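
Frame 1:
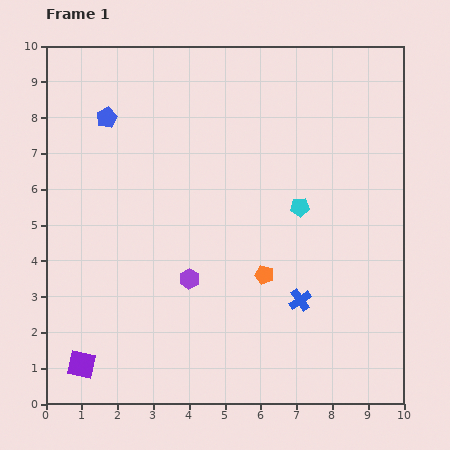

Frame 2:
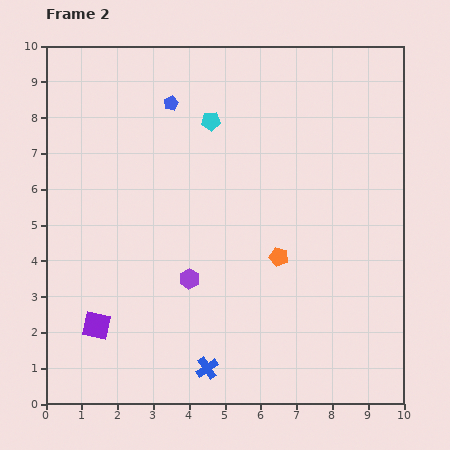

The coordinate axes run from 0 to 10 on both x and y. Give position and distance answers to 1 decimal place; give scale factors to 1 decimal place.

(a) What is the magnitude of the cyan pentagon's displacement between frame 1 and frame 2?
3.5

The cyan pentagon moved from (7.1, 5.5) to (4.6, 7.9), a distance of √(2.5² + 2.4²) ≈ 3.5.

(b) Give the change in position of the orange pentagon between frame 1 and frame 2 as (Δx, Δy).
(0.4, 0.5)

The orange pentagon was at (6.1, 3.6) in frame 1 and (6.5, 4.1) in frame 2.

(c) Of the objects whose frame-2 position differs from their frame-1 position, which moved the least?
the orange pentagon

(moved 0.6)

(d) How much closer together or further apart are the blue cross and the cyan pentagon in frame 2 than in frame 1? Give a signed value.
+4.3

Distance in frame 1: 2.6. Distance in frame 2: 6.9.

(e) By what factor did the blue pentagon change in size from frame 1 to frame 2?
0.7×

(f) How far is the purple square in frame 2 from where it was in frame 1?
1.2

The purple square moved from (1.0, 1.1) to (1.4, 2.2), a distance of √(0.4² + 1.1²) ≈ 1.2.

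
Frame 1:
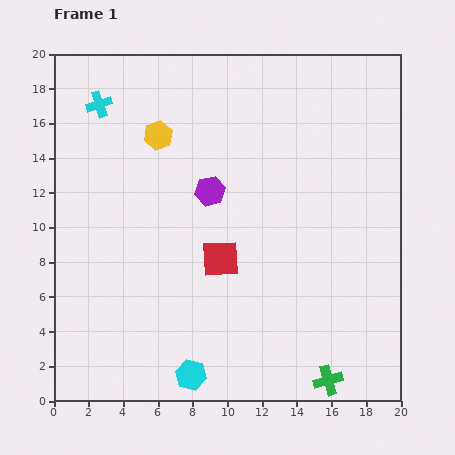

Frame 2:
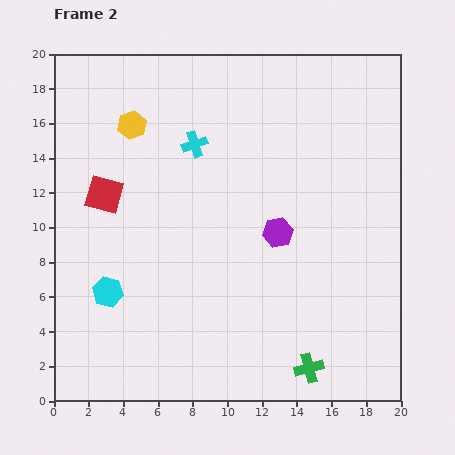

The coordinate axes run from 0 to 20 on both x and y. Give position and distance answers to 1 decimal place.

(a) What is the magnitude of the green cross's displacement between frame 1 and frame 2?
1.3

The green cross moved from (15.8, 1.2) to (14.7, 1.9), a distance of √(1.1² + 0.7²) ≈ 1.3.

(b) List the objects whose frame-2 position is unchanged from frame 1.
none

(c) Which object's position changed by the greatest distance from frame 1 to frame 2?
the red square

(moved 7.7; next 6.8)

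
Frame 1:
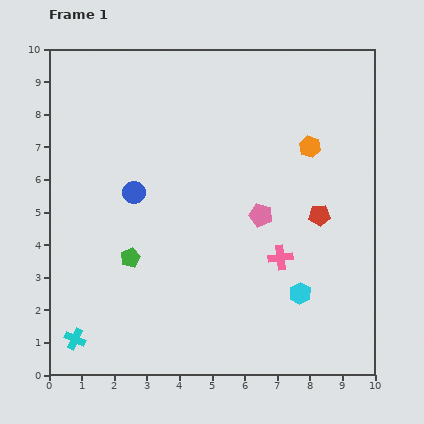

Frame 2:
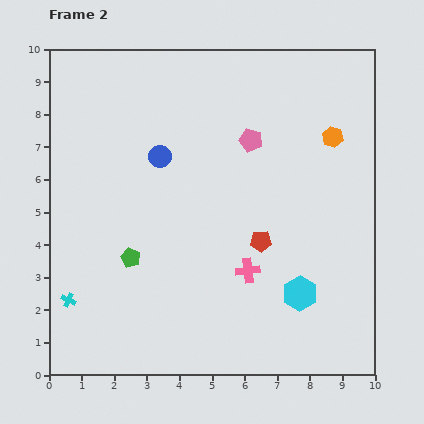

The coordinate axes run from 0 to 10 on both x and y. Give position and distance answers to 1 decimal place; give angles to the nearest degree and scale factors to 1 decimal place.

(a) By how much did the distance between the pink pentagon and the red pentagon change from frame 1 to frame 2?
+1.3

Distance in frame 1: 1.8. Distance in frame 2: 3.1.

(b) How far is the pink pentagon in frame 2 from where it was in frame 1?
2.3

The pink pentagon moved from (6.5, 4.9) to (6.2, 7.2), a distance of √(0.3² + 2.3²) ≈ 2.3.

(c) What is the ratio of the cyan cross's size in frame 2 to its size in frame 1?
0.7×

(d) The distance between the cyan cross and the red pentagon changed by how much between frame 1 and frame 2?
-2.2

Distance in frame 1: 8.4. Distance in frame 2: 6.2.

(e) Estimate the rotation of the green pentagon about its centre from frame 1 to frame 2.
27° counter-clockwise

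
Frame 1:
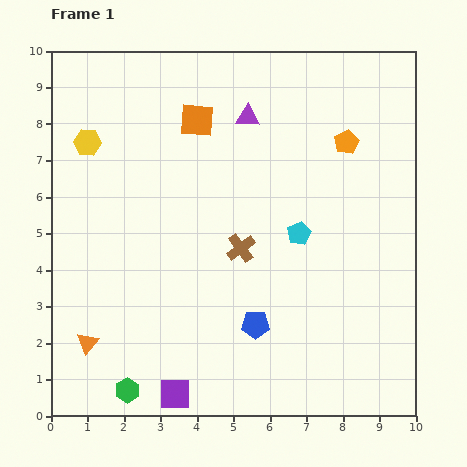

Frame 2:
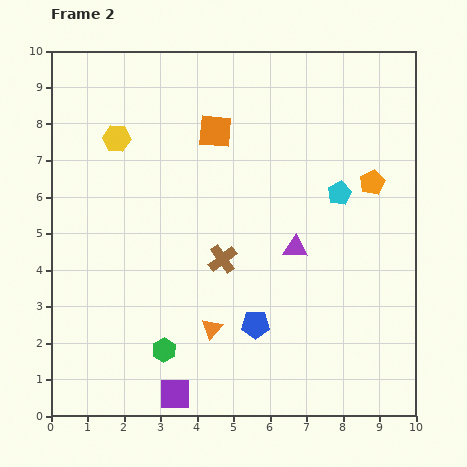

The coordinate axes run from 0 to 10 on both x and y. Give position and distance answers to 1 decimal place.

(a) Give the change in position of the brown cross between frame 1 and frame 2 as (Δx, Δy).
(-0.5, -0.3)

The brown cross was at (5.2, 4.6) in frame 1 and (4.7, 4.3) in frame 2.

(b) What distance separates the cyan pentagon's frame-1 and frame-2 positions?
1.6

The cyan pentagon moved from (6.8, 5.0) to (7.9, 6.1), a distance of √(1.1² + 1.1²) ≈ 1.6.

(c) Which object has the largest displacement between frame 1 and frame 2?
the purple triangle

(moved 3.8; next 3.4)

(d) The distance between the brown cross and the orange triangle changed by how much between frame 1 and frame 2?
-3.0

Distance in frame 1: 4.9. Distance in frame 2: 1.9.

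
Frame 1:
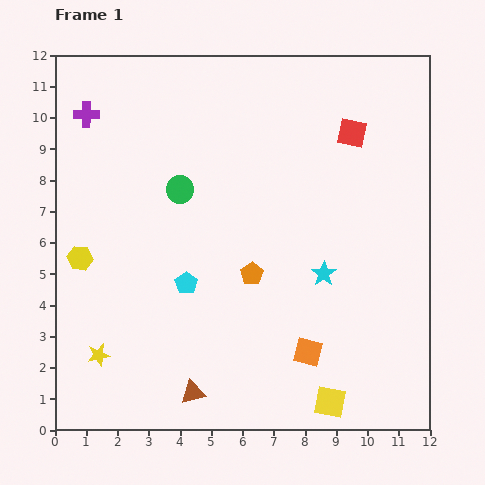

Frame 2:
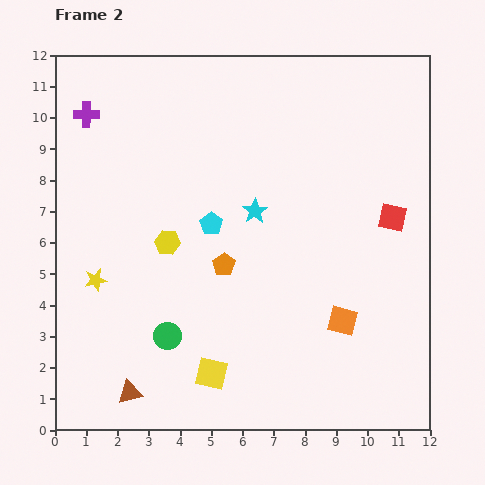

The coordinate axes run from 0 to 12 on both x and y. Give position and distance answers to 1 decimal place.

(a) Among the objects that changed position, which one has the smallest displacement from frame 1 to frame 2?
the orange pentagon

(moved 0.9)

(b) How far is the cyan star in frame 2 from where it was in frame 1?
3.0

The cyan star moved from (8.6, 5.0) to (6.4, 7.0), a distance of √(2.2² + 2.0²) ≈ 3.0.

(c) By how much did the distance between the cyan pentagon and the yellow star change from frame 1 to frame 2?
+0.5

Distance in frame 1: 3.6. Distance in frame 2: 4.1.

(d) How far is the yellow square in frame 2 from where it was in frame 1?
3.9

The yellow square moved from (8.8, 0.9) to (5.0, 1.8), a distance of √(3.8² + 0.9²) ≈ 3.9.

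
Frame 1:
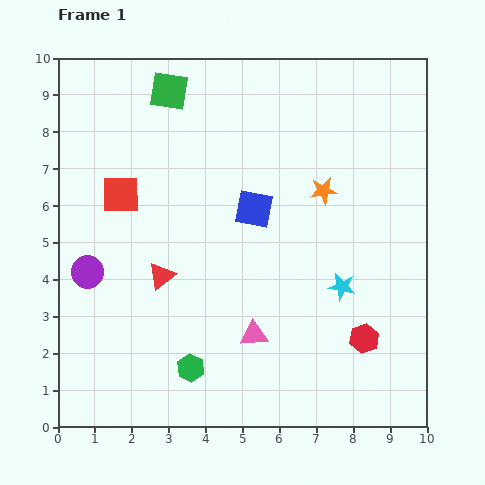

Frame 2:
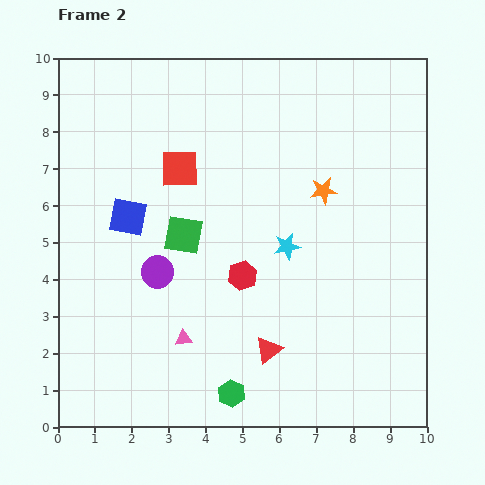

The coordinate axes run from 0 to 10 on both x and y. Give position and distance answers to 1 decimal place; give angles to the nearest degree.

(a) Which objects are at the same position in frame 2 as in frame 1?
the orange star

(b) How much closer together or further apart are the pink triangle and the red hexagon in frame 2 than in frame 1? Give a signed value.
-0.7

Distance in frame 1: 3.0. Distance in frame 2: 2.3.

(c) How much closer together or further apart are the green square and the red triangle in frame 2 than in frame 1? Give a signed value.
-1.1

Distance in frame 1: 5.0. Distance in frame 2: 3.9.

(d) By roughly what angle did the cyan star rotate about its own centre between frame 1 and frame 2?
21° counter-clockwise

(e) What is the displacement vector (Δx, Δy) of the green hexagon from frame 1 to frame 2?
(1.1, -0.7)

The green hexagon was at (3.6, 1.6) in frame 1 and (4.7, 0.9) in frame 2.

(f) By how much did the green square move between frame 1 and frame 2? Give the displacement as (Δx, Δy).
(0.4, -3.9)

The green square was at (3.0, 9.1) in frame 1 and (3.4, 5.2) in frame 2.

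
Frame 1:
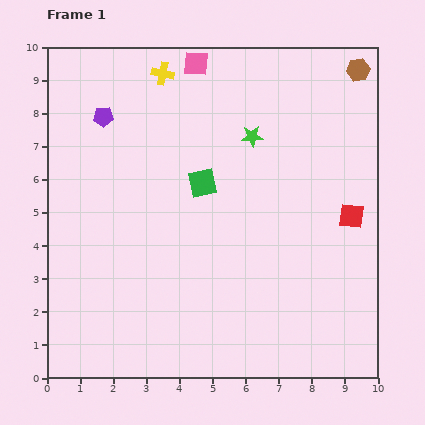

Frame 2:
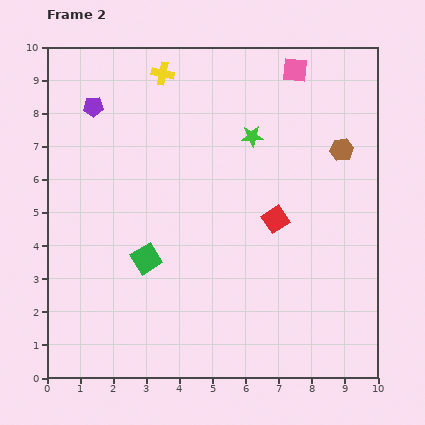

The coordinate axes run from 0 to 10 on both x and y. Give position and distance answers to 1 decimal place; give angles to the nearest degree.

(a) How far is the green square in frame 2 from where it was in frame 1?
2.9

The green square moved from (4.7, 5.9) to (3.0, 3.6), a distance of √(1.7² + 2.3²) ≈ 2.9.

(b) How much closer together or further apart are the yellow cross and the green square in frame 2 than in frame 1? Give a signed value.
+2.1

Distance in frame 1: 3.5. Distance in frame 2: 5.6.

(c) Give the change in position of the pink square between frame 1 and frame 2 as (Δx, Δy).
(3.0, -0.2)

The pink square was at (4.5, 9.5) in frame 1 and (7.5, 9.3) in frame 2.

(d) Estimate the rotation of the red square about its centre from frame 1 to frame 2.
40° counter-clockwise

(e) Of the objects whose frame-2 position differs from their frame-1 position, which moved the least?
the purple pentagon

(moved 0.4)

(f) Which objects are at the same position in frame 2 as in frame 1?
the yellow cross, the green star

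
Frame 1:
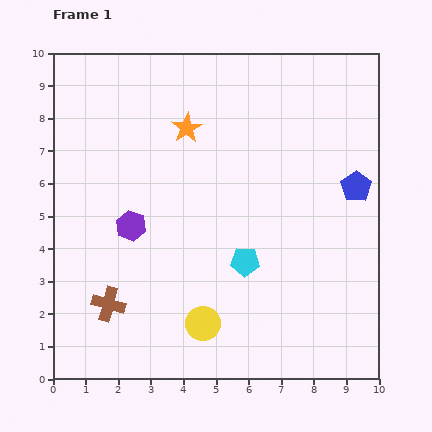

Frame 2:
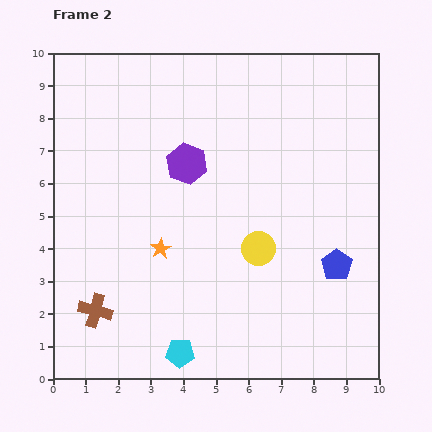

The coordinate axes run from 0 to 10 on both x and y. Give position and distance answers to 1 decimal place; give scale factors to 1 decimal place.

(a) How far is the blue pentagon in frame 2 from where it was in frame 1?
2.5

The blue pentagon moved from (9.3, 5.9) to (8.7, 3.5), a distance of √(0.6² + 2.4²) ≈ 2.5.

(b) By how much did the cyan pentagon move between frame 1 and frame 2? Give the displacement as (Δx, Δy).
(-2.0, -2.8)

The cyan pentagon was at (5.9, 3.6) in frame 1 and (3.9, 0.8) in frame 2.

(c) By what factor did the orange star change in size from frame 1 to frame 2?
0.7×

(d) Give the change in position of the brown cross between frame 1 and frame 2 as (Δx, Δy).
(-0.4, -0.2)

The brown cross was at (1.7, 2.3) in frame 1 and (1.3, 2.1) in frame 2.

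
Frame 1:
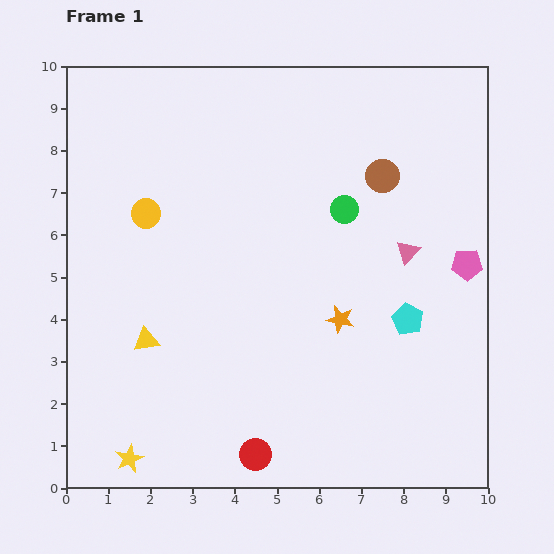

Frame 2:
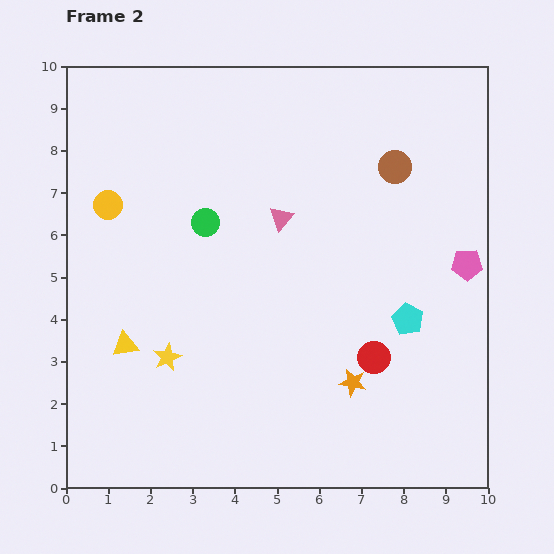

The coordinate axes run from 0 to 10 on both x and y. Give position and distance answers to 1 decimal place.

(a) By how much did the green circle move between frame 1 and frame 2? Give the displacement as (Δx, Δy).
(-3.3, -0.3)

The green circle was at (6.6, 6.6) in frame 1 and (3.3, 6.3) in frame 2.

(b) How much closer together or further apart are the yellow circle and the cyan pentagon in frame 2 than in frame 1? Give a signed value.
+0.9

Distance in frame 1: 6.7. Distance in frame 2: 7.6.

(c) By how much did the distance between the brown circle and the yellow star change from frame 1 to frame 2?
-2.0

Distance in frame 1: 9.0. Distance in frame 2: 7.0.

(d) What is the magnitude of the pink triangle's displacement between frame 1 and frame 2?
3.1

The pink triangle moved from (8.1, 5.6) to (5.1, 6.4), a distance of √(3.0² + 0.8²) ≈ 3.1.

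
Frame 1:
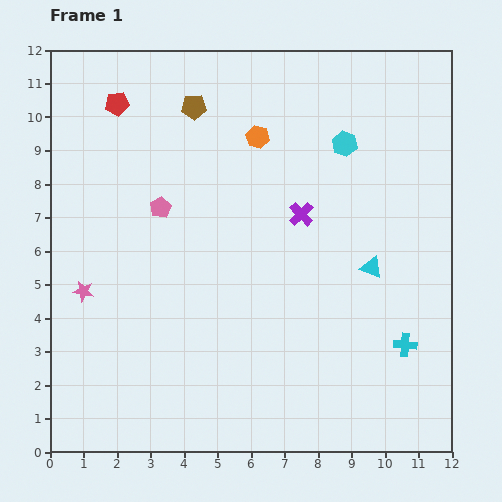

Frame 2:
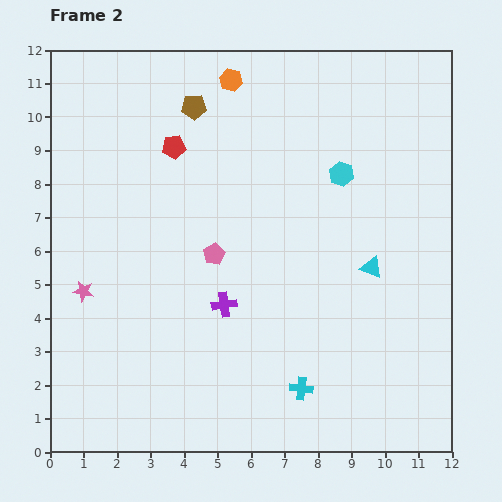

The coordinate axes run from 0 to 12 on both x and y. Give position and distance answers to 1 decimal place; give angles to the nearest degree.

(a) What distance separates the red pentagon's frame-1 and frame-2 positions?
2.1

The red pentagon moved from (2.0, 10.4) to (3.7, 9.1), a distance of √(1.7² + 1.3²) ≈ 2.1.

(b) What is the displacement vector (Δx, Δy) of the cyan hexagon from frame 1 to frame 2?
(-0.1, -0.9)

The cyan hexagon was at (8.8, 9.2) in frame 1 and (8.7, 8.3) in frame 2.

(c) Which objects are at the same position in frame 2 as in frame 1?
the cyan triangle, the pink star, the brown pentagon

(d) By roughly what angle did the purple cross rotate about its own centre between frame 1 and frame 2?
36° clockwise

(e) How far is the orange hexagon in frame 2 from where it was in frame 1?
1.9

The orange hexagon moved from (6.2, 9.4) to (5.4, 11.1), a distance of √(0.8² + 1.7²) ≈ 1.9.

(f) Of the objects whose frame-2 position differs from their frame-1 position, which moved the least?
the cyan hexagon

(moved 0.9)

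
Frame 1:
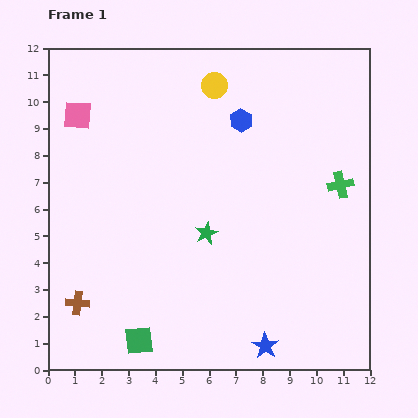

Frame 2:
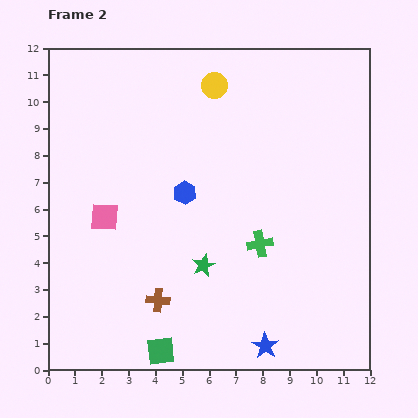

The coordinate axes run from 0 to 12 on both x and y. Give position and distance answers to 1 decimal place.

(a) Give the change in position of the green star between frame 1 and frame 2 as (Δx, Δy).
(-0.1, -1.2)

The green star was at (5.9, 5.1) in frame 1 and (5.8, 3.9) in frame 2.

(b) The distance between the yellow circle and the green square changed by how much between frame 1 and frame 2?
+0.2

Distance in frame 1: 9.9. Distance in frame 2: 10.1.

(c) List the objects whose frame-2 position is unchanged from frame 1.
the yellow circle, the blue star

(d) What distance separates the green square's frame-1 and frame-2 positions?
0.9

The green square moved from (3.4, 1.1) to (4.2, 0.7), a distance of √(0.8² + 0.4²) ≈ 0.9.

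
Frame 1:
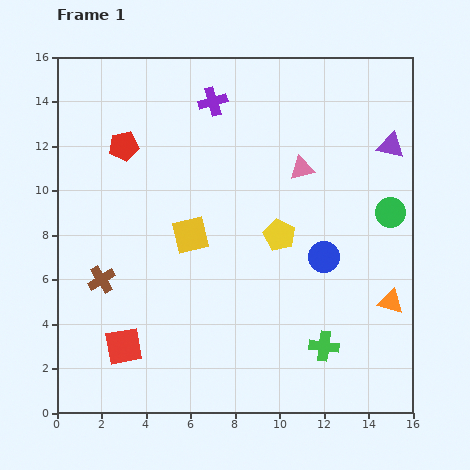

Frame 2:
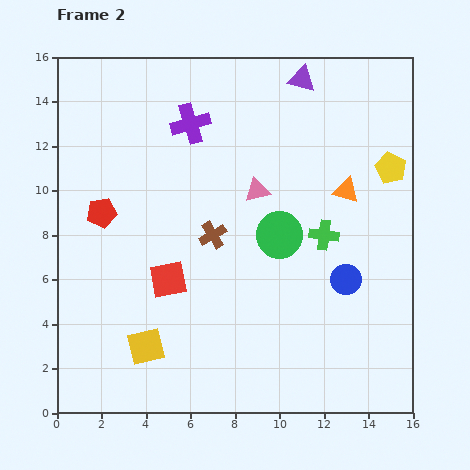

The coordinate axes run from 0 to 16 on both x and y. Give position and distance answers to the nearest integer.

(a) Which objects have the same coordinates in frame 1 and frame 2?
none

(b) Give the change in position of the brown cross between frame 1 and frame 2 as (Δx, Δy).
(5, 2)

The brown cross was at (2, 6) in frame 1 and (7, 8) in frame 2.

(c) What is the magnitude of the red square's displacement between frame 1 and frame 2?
4

The red square moved from (3, 3) to (5, 6), a distance of √(2² + 3²) ≈ 4.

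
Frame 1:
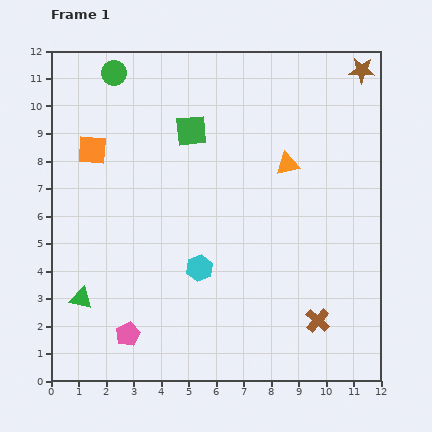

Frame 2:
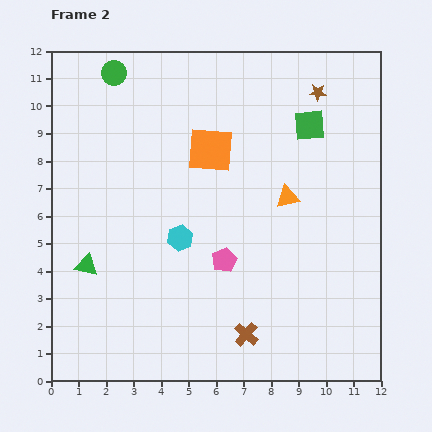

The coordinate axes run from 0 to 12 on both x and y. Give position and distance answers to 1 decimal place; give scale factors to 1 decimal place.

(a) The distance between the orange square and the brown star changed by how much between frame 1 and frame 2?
-5.8

Distance in frame 1: 10.2. Distance in frame 2: 4.4.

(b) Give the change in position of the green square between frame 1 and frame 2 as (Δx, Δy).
(4.3, 0.2)

The green square was at (5.1, 9.1) in frame 1 and (9.4, 9.3) in frame 2.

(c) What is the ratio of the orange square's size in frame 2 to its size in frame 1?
1.6×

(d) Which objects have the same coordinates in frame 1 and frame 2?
the green circle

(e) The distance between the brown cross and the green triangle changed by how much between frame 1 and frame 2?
-2.3

Distance in frame 1: 8.6. Distance in frame 2: 6.3.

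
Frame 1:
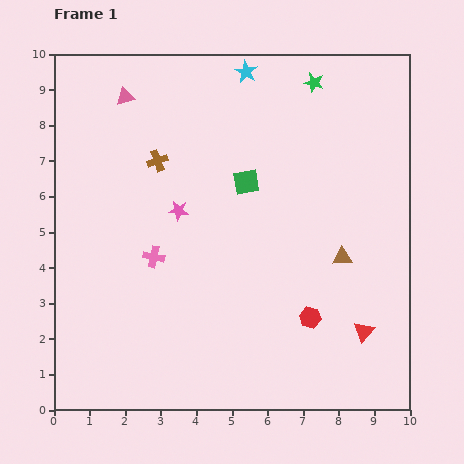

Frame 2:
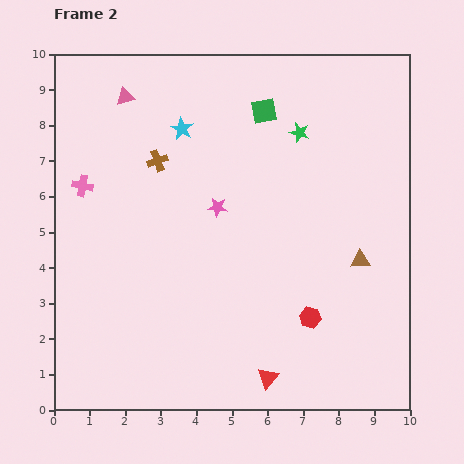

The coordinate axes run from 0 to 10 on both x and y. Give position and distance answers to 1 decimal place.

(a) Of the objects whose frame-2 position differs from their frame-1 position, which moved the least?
the brown triangle

(moved 0.5)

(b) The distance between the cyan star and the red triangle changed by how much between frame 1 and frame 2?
-0.6

Distance in frame 1: 8.0. Distance in frame 2: 7.4.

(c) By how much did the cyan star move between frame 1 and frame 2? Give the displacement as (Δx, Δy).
(-1.8, -1.6)

The cyan star was at (5.4, 9.5) in frame 1 and (3.6, 7.9) in frame 2.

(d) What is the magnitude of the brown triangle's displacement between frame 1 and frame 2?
0.5

The brown triangle moved from (8.1, 4.3) to (8.6, 4.2), a distance of √(0.5² + 0.1²) ≈ 0.5.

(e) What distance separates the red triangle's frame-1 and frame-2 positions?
3.0

The red triangle moved from (8.7, 2.2) to (6.0, 0.9), a distance of √(2.7² + 1.3²) ≈ 3.0.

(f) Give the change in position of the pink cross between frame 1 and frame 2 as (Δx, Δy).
(-2.0, 2.0)

The pink cross was at (2.8, 4.3) in frame 1 and (0.8, 6.3) in frame 2.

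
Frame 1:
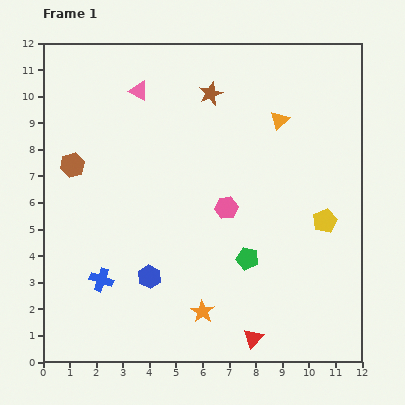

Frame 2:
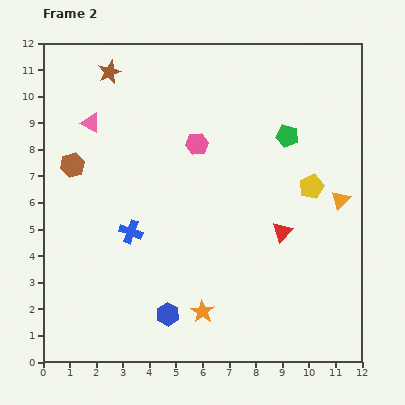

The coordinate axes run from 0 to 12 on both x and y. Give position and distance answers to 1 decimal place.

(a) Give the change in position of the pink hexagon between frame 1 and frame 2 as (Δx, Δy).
(-1.1, 2.4)

The pink hexagon was at (6.9, 5.8) in frame 1 and (5.8, 8.2) in frame 2.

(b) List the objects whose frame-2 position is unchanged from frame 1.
the brown hexagon, the orange star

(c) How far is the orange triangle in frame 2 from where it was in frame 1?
3.8

The orange triangle moved from (8.9, 9.1) to (11.2, 6.1), a distance of √(2.3² + 3.0²) ≈ 3.8.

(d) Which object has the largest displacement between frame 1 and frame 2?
the green pentagon

(moved 4.8; next 4.1)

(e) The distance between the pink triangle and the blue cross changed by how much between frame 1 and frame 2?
-2.8

Distance in frame 1: 7.2. Distance in frame 2: 4.4.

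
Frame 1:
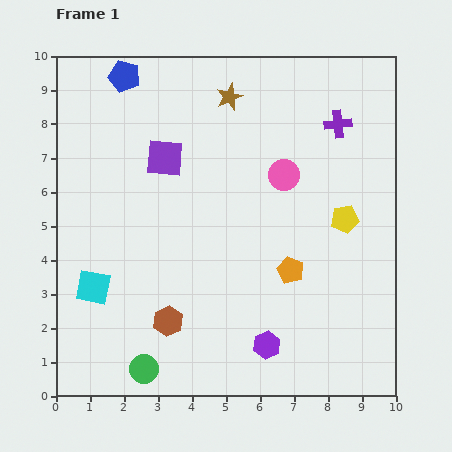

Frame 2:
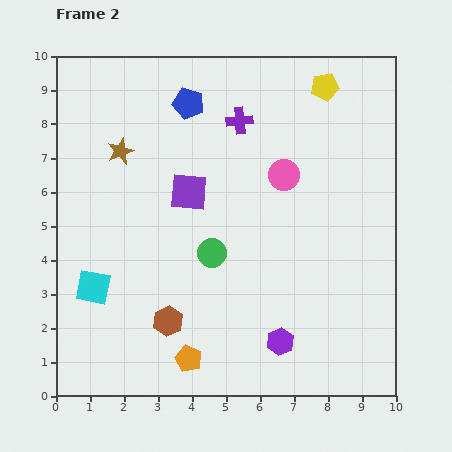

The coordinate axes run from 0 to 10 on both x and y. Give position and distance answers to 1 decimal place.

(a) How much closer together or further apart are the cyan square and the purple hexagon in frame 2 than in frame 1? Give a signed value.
+0.3

Distance in frame 1: 5.4. Distance in frame 2: 5.7.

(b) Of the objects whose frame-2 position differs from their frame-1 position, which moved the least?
the purple hexagon

(moved 0.4)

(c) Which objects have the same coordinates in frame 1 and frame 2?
the brown hexagon, the cyan square, the pink circle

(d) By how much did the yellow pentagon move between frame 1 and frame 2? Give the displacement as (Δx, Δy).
(-0.6, 3.9)

The yellow pentagon was at (8.5, 5.2) in frame 1 and (7.9, 9.1) in frame 2.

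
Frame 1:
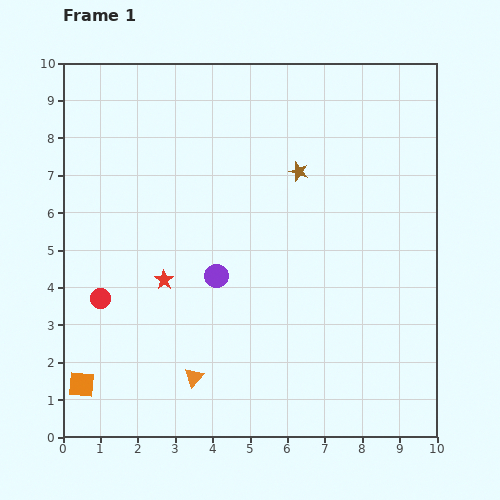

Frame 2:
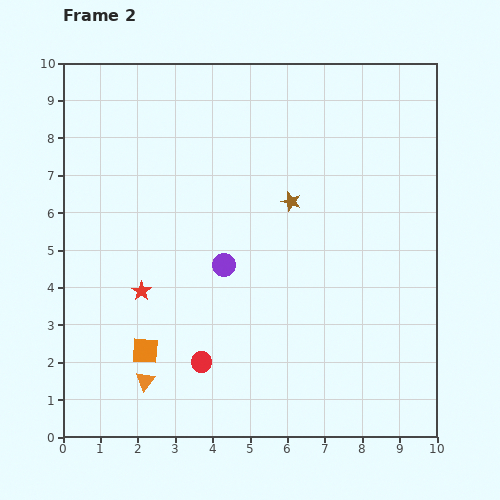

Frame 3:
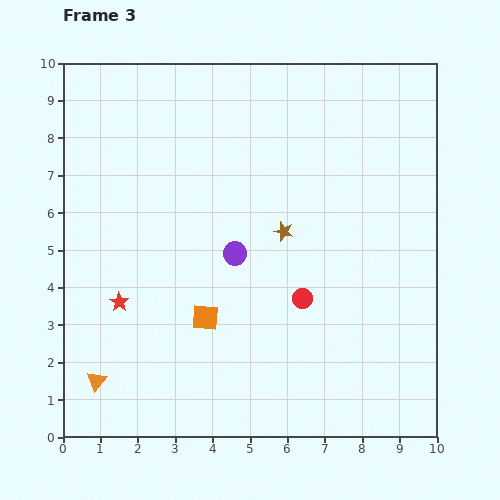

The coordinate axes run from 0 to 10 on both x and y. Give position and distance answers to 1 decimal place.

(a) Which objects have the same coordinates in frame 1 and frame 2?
none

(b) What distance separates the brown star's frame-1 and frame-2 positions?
0.8

The brown star moved from (6.3, 7.1) to (6.1, 6.3), a distance of √(0.2² + 0.8²) ≈ 0.8.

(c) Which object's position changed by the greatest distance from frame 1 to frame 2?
the red circle

(moved 3.2; next 1.9)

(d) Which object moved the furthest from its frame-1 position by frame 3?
the red circle

(moved 5.4; next 3.8)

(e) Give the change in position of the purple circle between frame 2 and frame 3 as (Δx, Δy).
(0.3, 0.3)

The purple circle was at (4.3, 4.6) in frame 2 and (4.6, 4.9) in frame 3.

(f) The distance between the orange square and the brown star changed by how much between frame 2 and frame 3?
-2.5

Distance in frame 2: 5.6. Distance in frame 3: 3.1.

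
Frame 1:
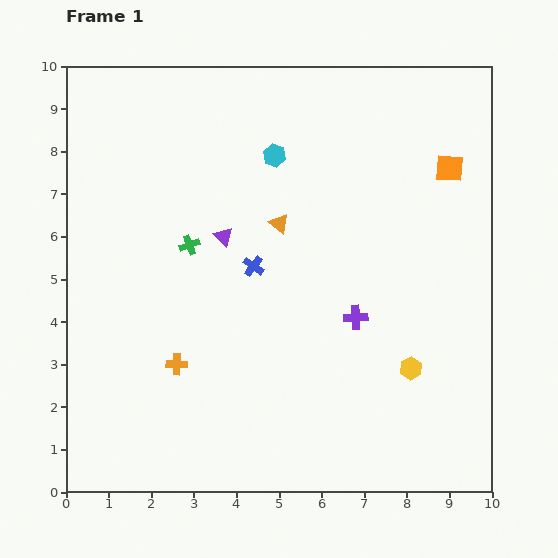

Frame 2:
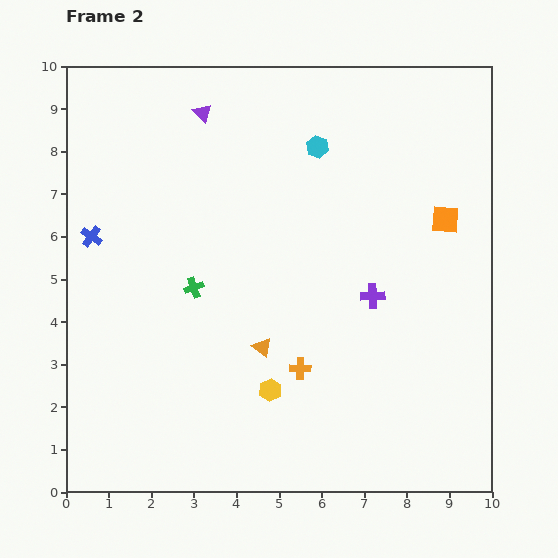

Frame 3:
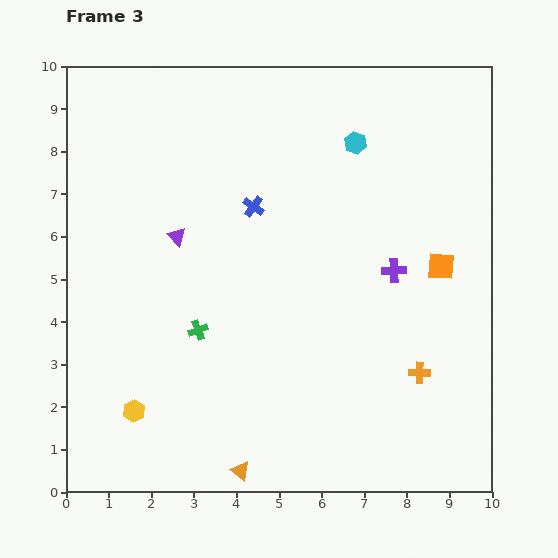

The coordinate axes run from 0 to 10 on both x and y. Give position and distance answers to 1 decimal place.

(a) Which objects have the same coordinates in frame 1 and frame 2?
none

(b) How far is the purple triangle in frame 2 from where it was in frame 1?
2.9

The purple triangle moved from (3.7, 6.0) to (3.2, 8.9), a distance of √(0.5² + 2.9²) ≈ 2.9.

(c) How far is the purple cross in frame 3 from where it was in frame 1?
1.4

The purple cross moved from (6.8, 4.1) to (7.7, 5.2), a distance of √(0.9² + 1.1²) ≈ 1.4.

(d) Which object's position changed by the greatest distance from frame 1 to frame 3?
the yellow hexagon

(moved 6.6; next 5.9)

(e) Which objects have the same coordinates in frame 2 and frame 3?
none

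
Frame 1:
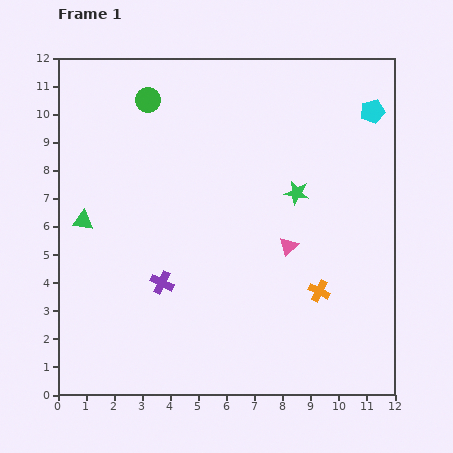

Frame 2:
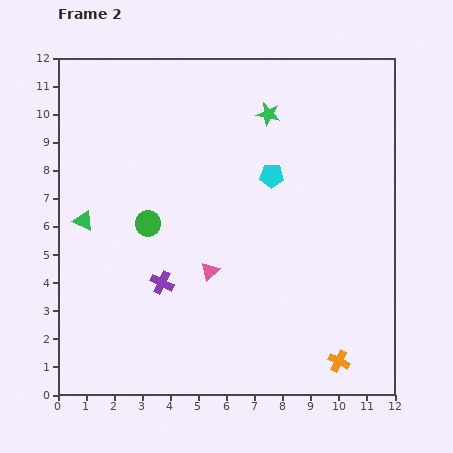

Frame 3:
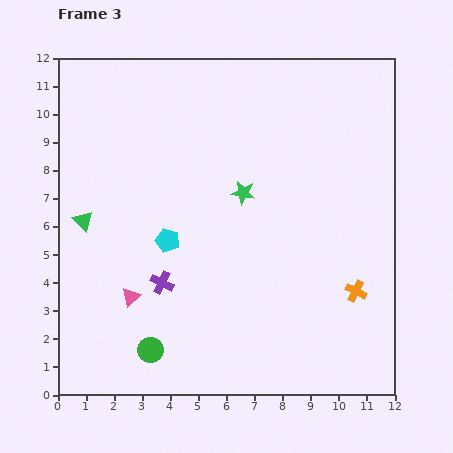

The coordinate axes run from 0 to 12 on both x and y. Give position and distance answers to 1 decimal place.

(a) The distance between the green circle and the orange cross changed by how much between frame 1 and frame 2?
-0.7

Distance in frame 1: 9.1. Distance in frame 2: 8.4.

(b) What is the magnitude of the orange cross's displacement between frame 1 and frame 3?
1.3

The orange cross moved from (9.3, 3.7) to (10.6, 3.7), a distance of √(1.3² + 0.0²) ≈ 1.3.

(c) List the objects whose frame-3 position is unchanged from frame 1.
the green triangle, the purple cross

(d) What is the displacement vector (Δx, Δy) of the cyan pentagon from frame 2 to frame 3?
(-3.7, -2.3)

The cyan pentagon was at (7.6, 7.8) in frame 2 and (3.9, 5.5) in frame 3.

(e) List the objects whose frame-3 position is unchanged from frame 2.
the green triangle, the purple cross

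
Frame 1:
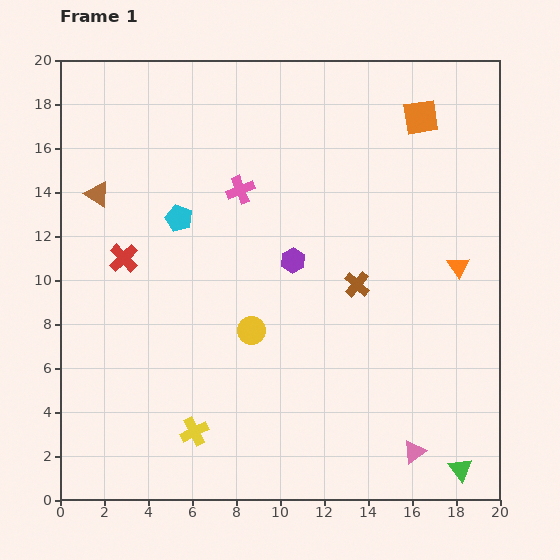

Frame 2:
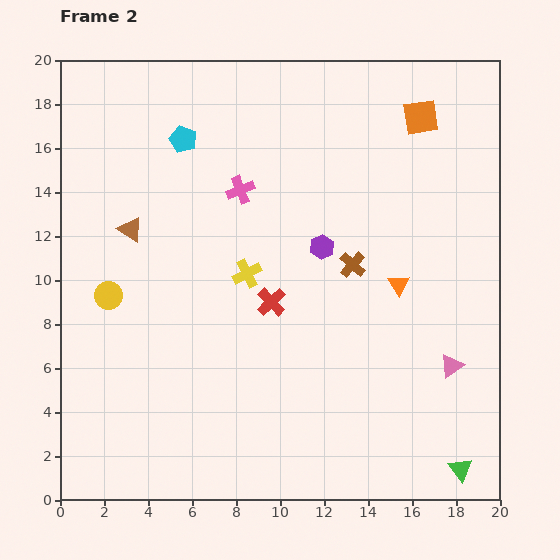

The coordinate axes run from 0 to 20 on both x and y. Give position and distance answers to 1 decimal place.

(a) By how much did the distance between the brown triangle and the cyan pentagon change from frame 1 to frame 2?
+0.9

Distance in frame 1: 3.9. Distance in frame 2: 4.8.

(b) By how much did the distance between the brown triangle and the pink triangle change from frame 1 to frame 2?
-2.7

Distance in frame 1: 18.6. Distance in frame 2: 15.9.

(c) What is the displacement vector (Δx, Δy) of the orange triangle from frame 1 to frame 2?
(-2.7, -0.8)

The orange triangle was at (18.1, 10.6) in frame 1 and (15.4, 9.8) in frame 2.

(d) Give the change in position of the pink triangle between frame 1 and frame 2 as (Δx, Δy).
(1.7, 3.9)

The pink triangle was at (16.1, 2.2) in frame 1 and (17.8, 6.1) in frame 2.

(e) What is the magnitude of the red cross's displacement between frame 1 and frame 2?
7.0

The red cross moved from (2.9, 11.0) to (9.6, 9.0), a distance of √(6.7² + 2.0²) ≈ 7.0.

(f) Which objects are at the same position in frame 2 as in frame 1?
the orange square, the pink cross, the green triangle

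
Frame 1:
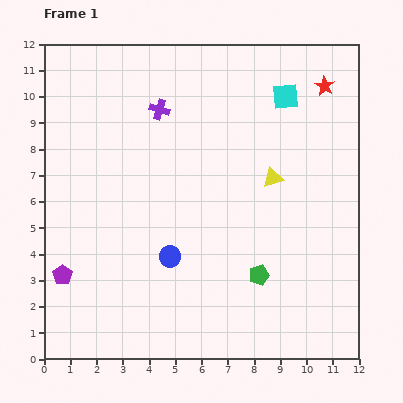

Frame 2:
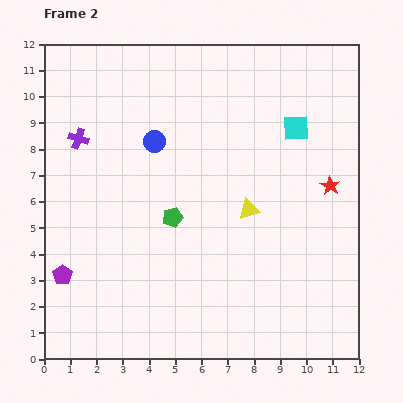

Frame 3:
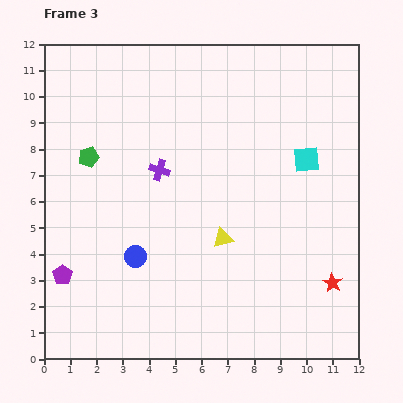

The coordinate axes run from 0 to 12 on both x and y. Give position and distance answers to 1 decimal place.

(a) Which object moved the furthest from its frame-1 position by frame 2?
the blue circle

(moved 4.4; next 4.0)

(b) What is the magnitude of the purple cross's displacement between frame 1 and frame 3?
2.3

The purple cross moved from (4.4, 9.5) to (4.4, 7.2), a distance of √(0.0² + 2.3²) ≈ 2.3.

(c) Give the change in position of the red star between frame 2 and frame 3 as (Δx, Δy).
(0.1, -3.7)

The red star was at (10.9, 6.6) in frame 2 and (11.0, 2.9) in frame 3.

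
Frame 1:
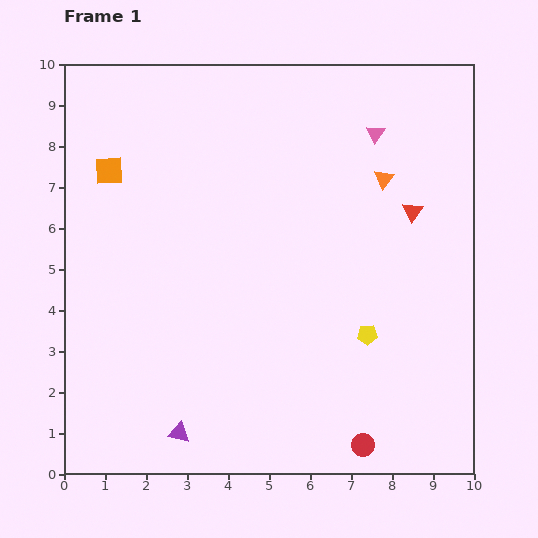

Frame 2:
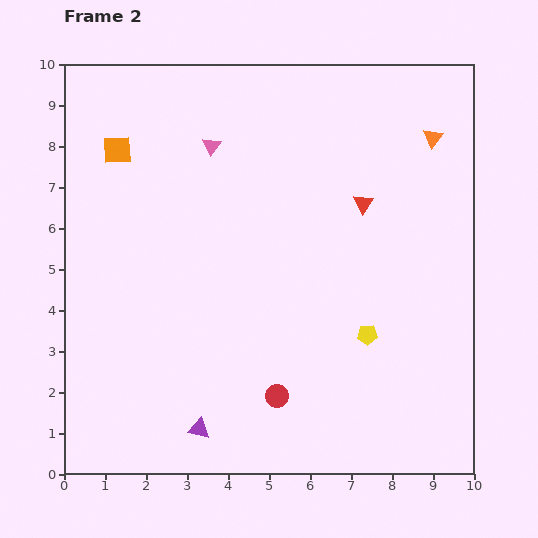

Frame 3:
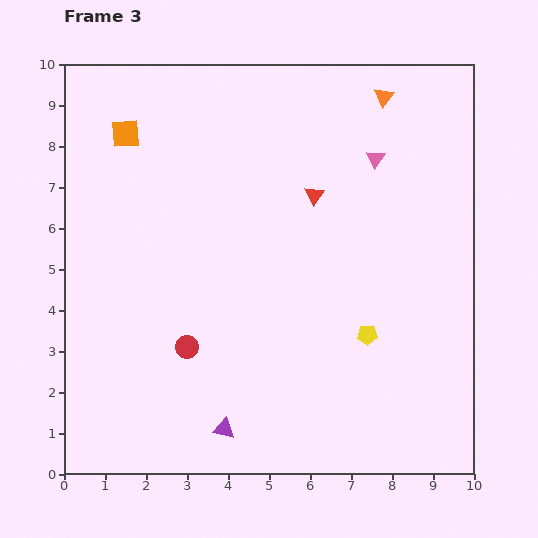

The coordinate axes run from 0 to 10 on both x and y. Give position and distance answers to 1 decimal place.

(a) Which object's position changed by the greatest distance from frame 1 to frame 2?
the pink triangle

(moved 4.0; next 2.4)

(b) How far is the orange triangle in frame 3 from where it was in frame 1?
2.0

The orange triangle moved from (7.8, 7.2) to (7.8, 9.2), a distance of √(0.0² + 2.0²) ≈ 2.0.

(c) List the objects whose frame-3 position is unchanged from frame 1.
the yellow pentagon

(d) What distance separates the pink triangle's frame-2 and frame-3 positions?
4.0

The pink triangle moved from (3.6, 8.0) to (7.6, 7.7), a distance of √(4.0² + 0.3²) ≈ 4.0.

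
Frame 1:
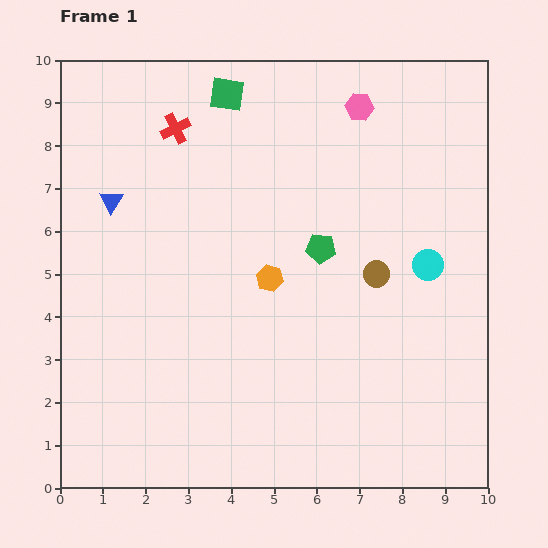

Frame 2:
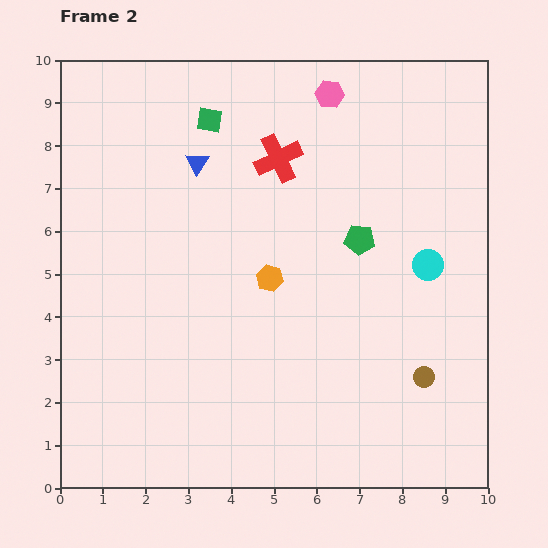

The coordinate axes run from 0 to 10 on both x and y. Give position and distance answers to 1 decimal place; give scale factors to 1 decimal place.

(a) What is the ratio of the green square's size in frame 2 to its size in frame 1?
0.7×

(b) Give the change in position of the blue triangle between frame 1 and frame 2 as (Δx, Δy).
(2.0, 0.9)

The blue triangle was at (1.2, 6.7) in frame 1 and (3.2, 7.6) in frame 2.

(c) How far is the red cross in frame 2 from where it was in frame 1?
2.5

The red cross moved from (2.7, 8.4) to (5.1, 7.7), a distance of √(2.4² + 0.7²) ≈ 2.5.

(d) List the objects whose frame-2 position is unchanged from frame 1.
the cyan circle, the orange hexagon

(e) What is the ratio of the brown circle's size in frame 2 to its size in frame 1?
0.8×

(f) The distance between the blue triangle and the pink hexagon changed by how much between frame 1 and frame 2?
-2.7

Distance in frame 1: 6.2. Distance in frame 2: 3.5.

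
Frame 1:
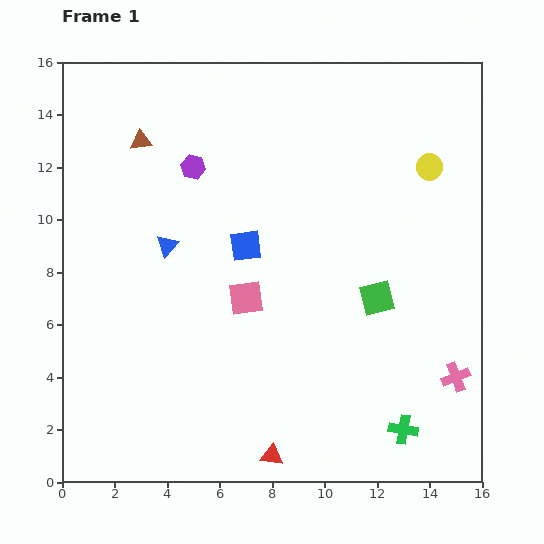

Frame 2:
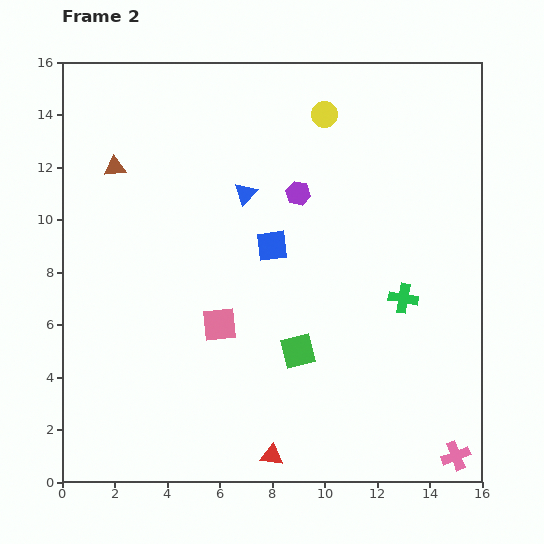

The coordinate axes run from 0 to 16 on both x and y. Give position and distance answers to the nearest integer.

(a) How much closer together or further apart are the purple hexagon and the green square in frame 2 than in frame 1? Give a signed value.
-3

Distance in frame 1: 9. Distance in frame 2: 6.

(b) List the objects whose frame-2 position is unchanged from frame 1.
the red triangle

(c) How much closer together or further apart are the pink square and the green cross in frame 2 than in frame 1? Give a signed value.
-1

Distance in frame 1: 8. Distance in frame 2: 7.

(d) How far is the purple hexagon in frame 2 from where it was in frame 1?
4

The purple hexagon moved from (5, 12) to (9, 11), a distance of √(4² + 1²) ≈ 4.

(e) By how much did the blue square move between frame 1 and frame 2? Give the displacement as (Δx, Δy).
(1, 0)

The blue square was at (7, 9) in frame 1 and (8, 9) in frame 2.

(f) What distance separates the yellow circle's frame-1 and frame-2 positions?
4

The yellow circle moved from (14, 12) to (10, 14), a distance of √(4² + 2²) ≈ 4.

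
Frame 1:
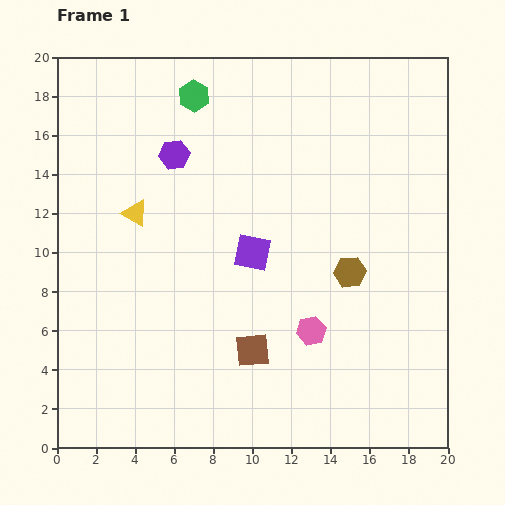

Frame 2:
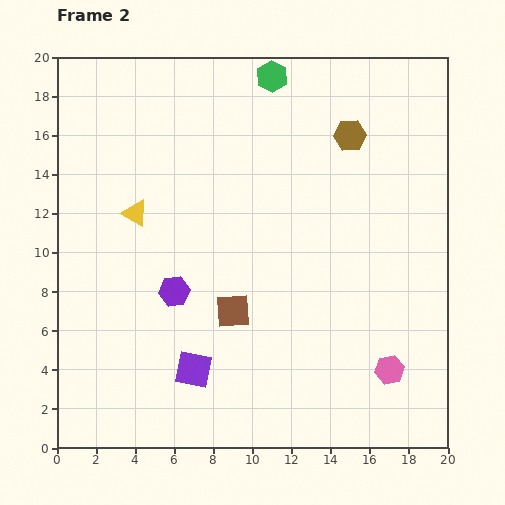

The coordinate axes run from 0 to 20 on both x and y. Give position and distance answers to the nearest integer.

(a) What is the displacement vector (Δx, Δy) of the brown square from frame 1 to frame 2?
(-1, 2)

The brown square was at (10, 5) in frame 1 and (9, 7) in frame 2.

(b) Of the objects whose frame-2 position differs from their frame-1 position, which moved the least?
the brown square

(moved 2)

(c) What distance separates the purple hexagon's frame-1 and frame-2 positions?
7

The purple hexagon moved from (6, 15) to (6, 8), a distance of √(0² + 7²) ≈ 7.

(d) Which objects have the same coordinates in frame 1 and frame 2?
the yellow triangle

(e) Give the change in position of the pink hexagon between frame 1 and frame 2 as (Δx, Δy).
(4, -2)

The pink hexagon was at (13, 6) in frame 1 and (17, 4) in frame 2.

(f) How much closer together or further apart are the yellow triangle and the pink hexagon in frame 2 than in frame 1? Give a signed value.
+4

Distance in frame 1: 11. Distance in frame 2: 15.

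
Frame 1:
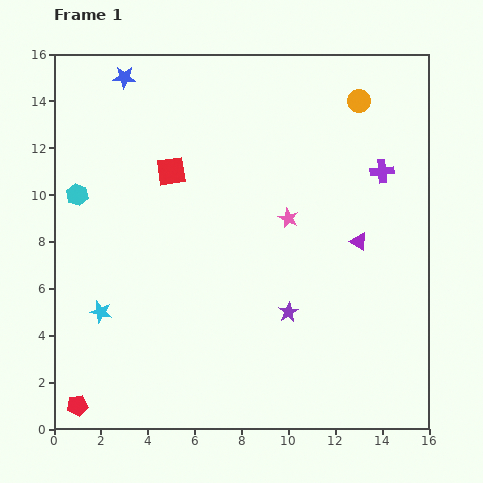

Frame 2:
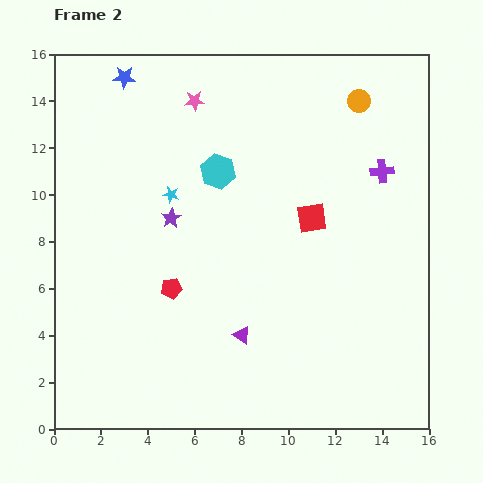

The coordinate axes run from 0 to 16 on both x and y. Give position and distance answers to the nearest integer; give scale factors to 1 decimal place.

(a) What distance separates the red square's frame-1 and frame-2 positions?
6

The red square moved from (5, 11) to (11, 9), a distance of √(6² + 2²) ≈ 6.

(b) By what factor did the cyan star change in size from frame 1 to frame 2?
0.8×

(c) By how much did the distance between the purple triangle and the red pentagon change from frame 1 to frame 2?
-10

Distance in frame 1: 14. Distance in frame 2: 4.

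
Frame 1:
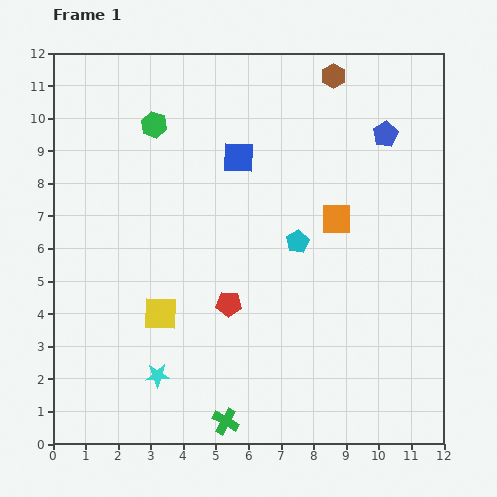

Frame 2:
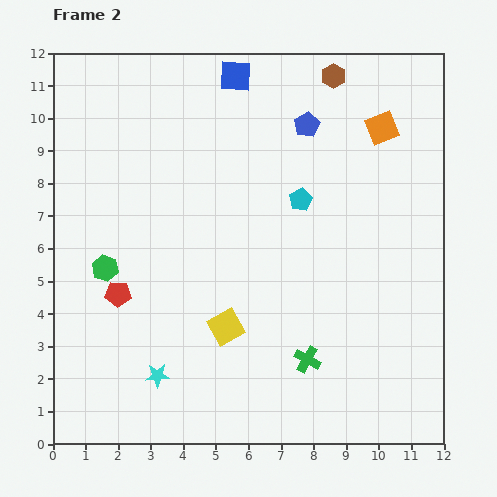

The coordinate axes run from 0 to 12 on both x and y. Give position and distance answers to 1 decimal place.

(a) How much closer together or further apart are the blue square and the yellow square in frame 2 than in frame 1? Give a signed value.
+2.3

Distance in frame 1: 5.4. Distance in frame 2: 7.7.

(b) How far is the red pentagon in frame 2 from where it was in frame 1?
3.4

The red pentagon moved from (5.4, 4.3) to (2.0, 4.6), a distance of √(3.4² + 0.3²) ≈ 3.4.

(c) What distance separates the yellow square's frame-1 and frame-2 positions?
2.0

The yellow square moved from (3.3, 4.0) to (5.3, 3.6), a distance of √(2.0² + 0.4²) ≈ 2.0.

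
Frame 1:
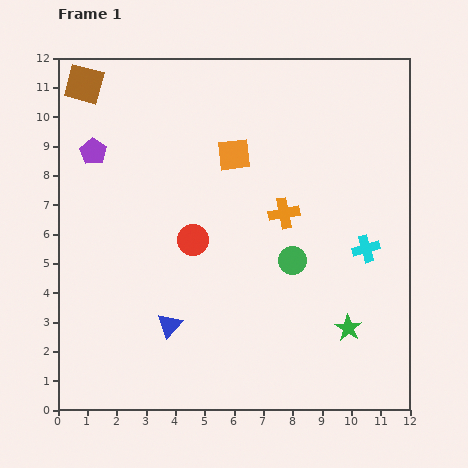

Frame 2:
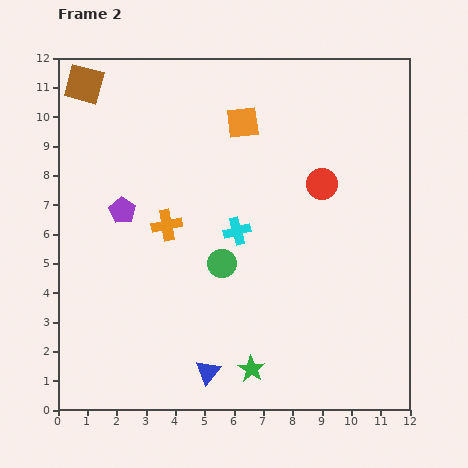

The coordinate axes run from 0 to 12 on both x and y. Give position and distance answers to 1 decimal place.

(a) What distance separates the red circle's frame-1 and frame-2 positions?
4.8

The red circle moved from (4.6, 5.8) to (9.0, 7.7), a distance of √(4.4² + 1.9²) ≈ 4.8.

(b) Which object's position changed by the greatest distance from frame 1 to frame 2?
the red circle

(moved 4.8; next 4.4)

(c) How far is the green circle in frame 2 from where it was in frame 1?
2.4

The green circle moved from (8.0, 5.1) to (5.6, 5.0), a distance of √(2.4² + 0.1²) ≈ 2.4.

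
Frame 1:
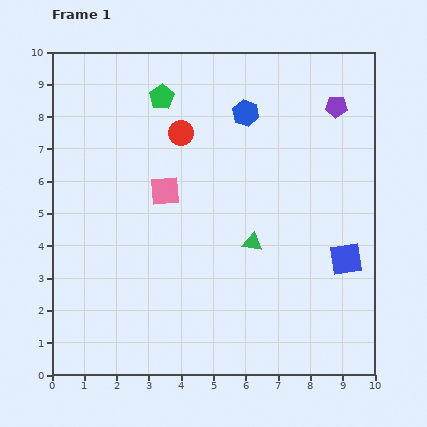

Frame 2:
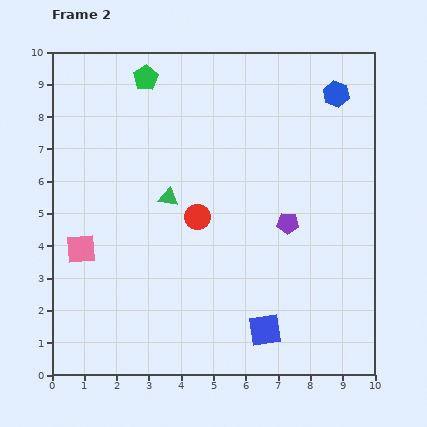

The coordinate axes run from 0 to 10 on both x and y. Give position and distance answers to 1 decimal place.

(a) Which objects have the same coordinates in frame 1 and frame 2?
none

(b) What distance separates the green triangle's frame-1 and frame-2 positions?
3.0

The green triangle moved from (6.2, 4.1) to (3.6, 5.5), a distance of √(2.6² + 1.4²) ≈ 3.0.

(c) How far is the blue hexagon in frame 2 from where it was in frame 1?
2.9

The blue hexagon moved from (6.0, 8.1) to (8.8, 8.7), a distance of √(2.8² + 0.6²) ≈ 2.9.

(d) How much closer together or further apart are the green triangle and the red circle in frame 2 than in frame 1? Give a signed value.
-2.9

Distance in frame 1: 4.0. Distance in frame 2: 1.1.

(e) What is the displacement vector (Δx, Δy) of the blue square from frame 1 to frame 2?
(-2.5, -2.2)

The blue square was at (9.1, 3.6) in frame 1 and (6.6, 1.4) in frame 2.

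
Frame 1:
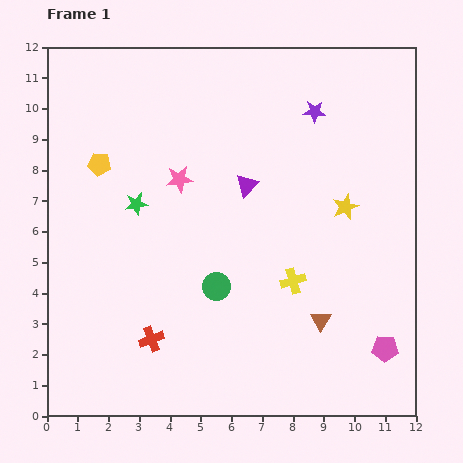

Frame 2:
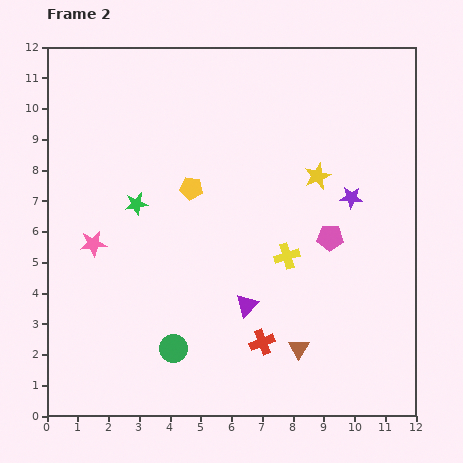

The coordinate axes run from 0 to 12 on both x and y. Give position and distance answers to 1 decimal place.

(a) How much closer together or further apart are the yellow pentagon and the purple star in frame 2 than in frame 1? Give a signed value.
-2.0

Distance in frame 1: 7.2. Distance in frame 2: 5.2.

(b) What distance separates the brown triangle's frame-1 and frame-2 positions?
1.1

The brown triangle moved from (8.9, 3.1) to (8.2, 2.2), a distance of √(0.7² + 0.9²) ≈ 1.1.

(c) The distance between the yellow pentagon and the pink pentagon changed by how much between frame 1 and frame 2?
-6.3

Distance in frame 1: 11.1. Distance in frame 2: 4.8.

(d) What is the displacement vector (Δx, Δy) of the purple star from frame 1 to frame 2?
(1.2, -2.8)

The purple star was at (8.7, 9.9) in frame 1 and (9.9, 7.1) in frame 2.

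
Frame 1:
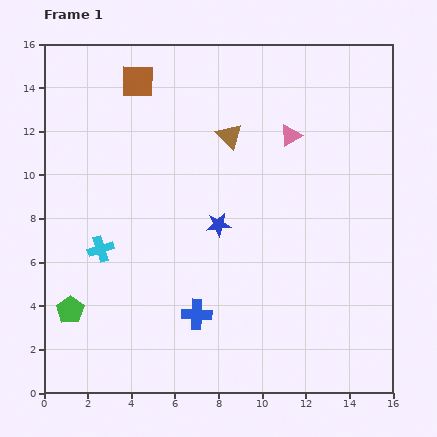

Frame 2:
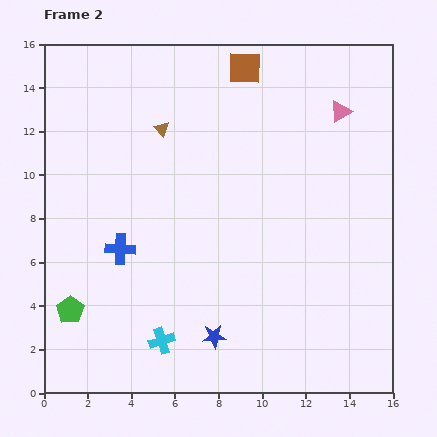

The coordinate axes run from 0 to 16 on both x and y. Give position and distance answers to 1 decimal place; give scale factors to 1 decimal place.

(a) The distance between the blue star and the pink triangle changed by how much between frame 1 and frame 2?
+6.5

Distance in frame 1: 5.3. Distance in frame 2: 11.8.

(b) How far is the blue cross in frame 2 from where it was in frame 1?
4.6

The blue cross moved from (7.0, 3.6) to (3.5, 6.6), a distance of √(3.5² + 3.0²) ≈ 4.6.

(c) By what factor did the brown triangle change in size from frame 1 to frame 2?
0.6×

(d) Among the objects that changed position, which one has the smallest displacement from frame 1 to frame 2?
the pink triangle

(moved 2.5)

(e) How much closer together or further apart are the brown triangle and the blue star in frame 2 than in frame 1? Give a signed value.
+5.7

Distance in frame 1: 4.1. Distance in frame 2: 9.8.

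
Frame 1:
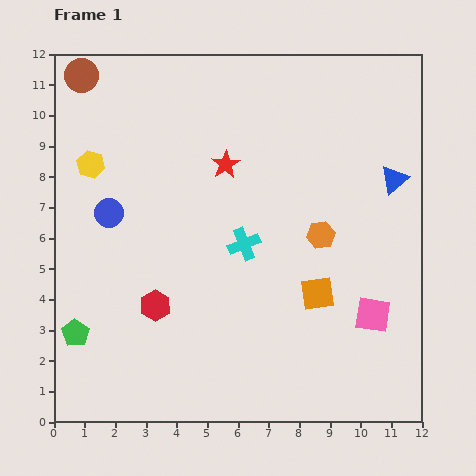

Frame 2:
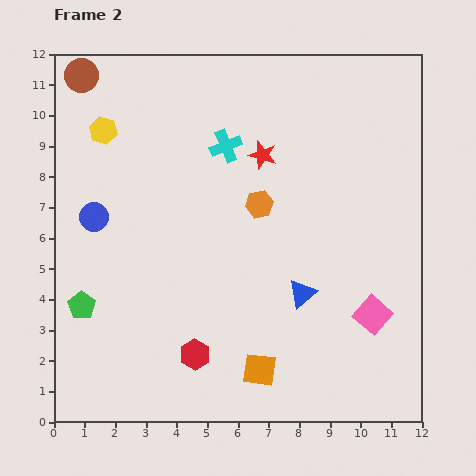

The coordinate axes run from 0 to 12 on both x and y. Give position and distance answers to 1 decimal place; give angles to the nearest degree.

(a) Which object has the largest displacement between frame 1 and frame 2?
the blue triangle

(moved 4.8; next 3.3)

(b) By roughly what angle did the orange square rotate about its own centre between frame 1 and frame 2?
16° clockwise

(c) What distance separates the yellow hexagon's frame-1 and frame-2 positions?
1.2

The yellow hexagon moved from (1.2, 8.4) to (1.6, 9.5), a distance of √(0.4² + 1.1²) ≈ 1.2.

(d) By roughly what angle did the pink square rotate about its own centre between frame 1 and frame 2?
32° clockwise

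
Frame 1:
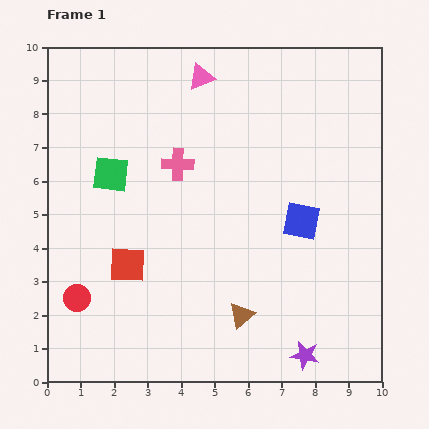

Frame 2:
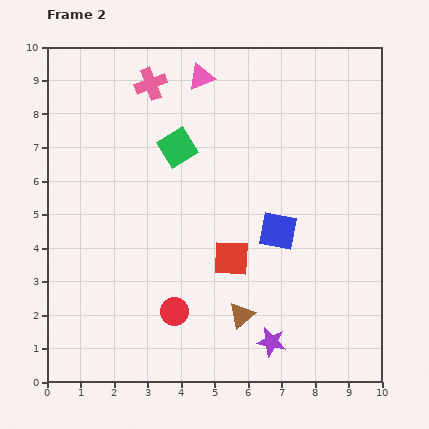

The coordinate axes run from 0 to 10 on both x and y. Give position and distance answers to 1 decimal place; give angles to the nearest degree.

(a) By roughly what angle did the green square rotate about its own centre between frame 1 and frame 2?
38° counter-clockwise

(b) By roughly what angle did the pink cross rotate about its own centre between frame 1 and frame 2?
22° counter-clockwise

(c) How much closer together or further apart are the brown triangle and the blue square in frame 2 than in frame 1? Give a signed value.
-0.6

Distance in frame 1: 3.3. Distance in frame 2: 2.7.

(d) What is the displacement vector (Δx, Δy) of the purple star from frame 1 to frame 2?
(-1.0, 0.4)

The purple star was at (7.7, 0.8) in frame 1 and (6.7, 1.2) in frame 2.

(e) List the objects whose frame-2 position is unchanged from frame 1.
the pink triangle, the brown triangle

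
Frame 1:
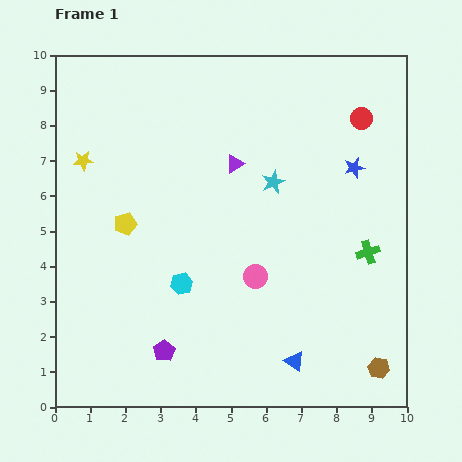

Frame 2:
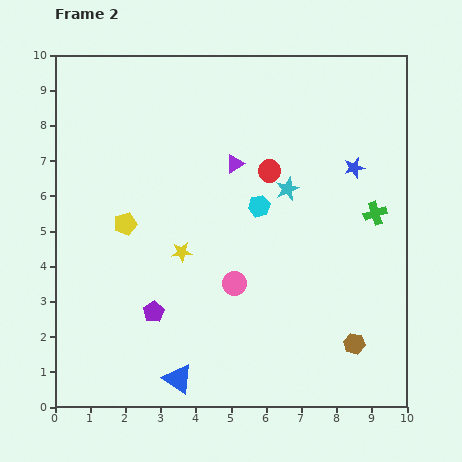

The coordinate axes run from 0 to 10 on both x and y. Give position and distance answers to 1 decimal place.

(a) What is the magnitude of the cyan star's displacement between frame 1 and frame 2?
0.4

The cyan star moved from (6.2, 6.4) to (6.6, 6.2), a distance of √(0.4² + 0.2²) ≈ 0.4.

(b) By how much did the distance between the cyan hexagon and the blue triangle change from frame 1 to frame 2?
+1.5

Distance in frame 1: 3.9. Distance in frame 2: 5.4.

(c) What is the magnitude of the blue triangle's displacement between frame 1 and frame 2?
3.3

The blue triangle moved from (6.8, 1.3) to (3.5, 0.8), a distance of √(3.3² + 0.5²) ≈ 3.3.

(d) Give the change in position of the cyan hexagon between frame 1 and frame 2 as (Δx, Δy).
(2.2, 2.2)

The cyan hexagon was at (3.6, 3.5) in frame 1 and (5.8, 5.7) in frame 2.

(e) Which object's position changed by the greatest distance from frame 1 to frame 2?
the yellow star

(moved 3.8; next 3.3)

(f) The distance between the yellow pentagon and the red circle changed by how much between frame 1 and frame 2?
-2.9

Distance in frame 1: 7.3. Distance in frame 2: 4.4.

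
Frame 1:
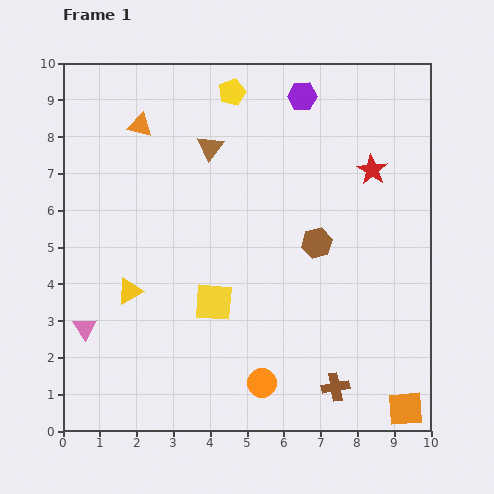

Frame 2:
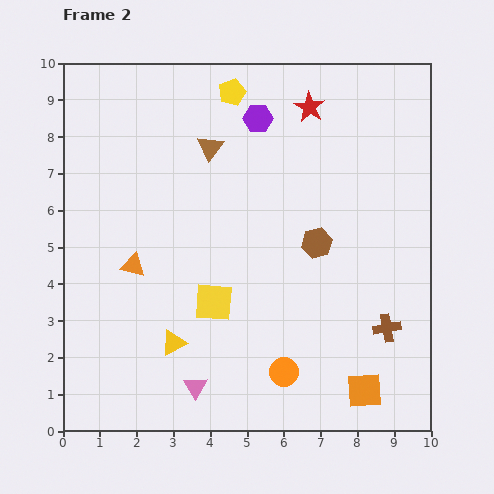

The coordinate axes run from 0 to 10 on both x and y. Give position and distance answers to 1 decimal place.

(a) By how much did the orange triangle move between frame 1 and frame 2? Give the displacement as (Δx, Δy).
(-0.2, -3.8)

The orange triangle was at (2.1, 8.3) in frame 1 and (1.9, 4.5) in frame 2.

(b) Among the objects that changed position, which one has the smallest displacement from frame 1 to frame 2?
the orange circle

(moved 0.7)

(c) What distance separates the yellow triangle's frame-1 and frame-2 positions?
1.8

The yellow triangle moved from (1.8, 3.8) to (3.0, 2.4), a distance of √(1.2² + 1.4²) ≈ 1.8.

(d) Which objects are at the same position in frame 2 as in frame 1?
the brown hexagon, the yellow pentagon, the brown triangle, the yellow square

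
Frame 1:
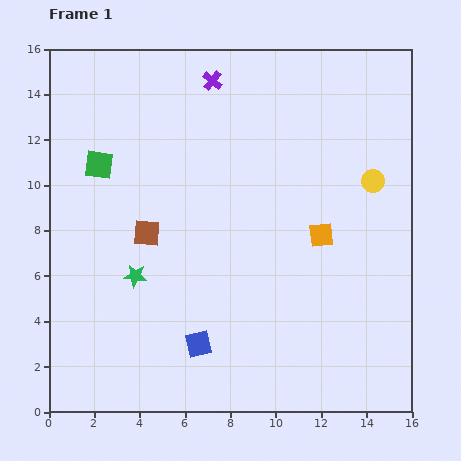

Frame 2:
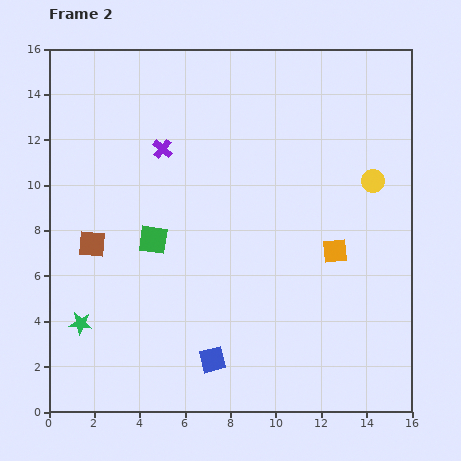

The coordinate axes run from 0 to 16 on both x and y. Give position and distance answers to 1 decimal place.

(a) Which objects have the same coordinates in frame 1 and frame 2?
the yellow circle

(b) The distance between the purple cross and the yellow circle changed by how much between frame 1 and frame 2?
+1.0

Distance in frame 1: 8.4. Distance in frame 2: 9.4.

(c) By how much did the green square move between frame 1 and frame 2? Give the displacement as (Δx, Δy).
(2.4, -3.3)

The green square was at (2.2, 10.9) in frame 1 and (4.6, 7.6) in frame 2.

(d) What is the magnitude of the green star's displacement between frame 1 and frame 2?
3.2

The green star moved from (3.8, 6.0) to (1.4, 3.9), a distance of √(2.4² + 2.1²) ≈ 3.2.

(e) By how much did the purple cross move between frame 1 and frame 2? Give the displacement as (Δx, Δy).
(-2.2, -3.0)

The purple cross was at (7.2, 14.6) in frame 1 and (5.0, 11.6) in frame 2.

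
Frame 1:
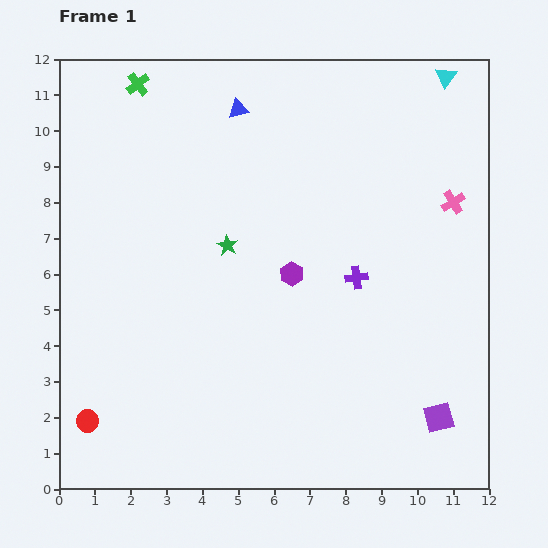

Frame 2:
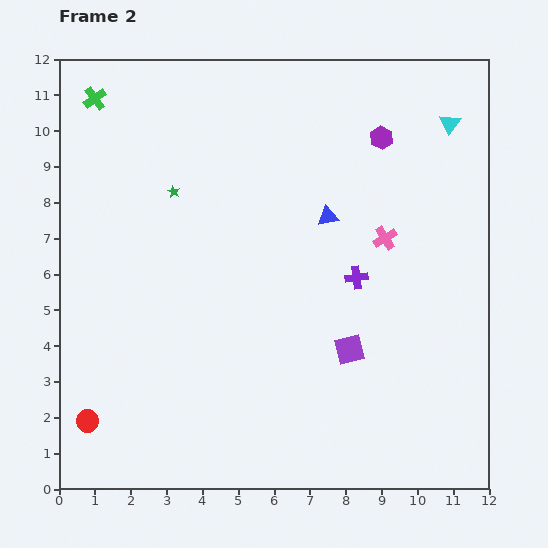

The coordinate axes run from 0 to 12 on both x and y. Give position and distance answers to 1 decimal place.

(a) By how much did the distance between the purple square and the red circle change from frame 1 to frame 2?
-2.2

Distance in frame 1: 9.8. Distance in frame 2: 7.6.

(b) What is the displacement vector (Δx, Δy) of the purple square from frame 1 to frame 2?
(-2.5, 1.9)

The purple square was at (10.6, 2.0) in frame 1 and (8.1, 3.9) in frame 2.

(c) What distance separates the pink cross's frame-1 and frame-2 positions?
2.1

The pink cross moved from (11.0, 8.0) to (9.1, 7.0), a distance of √(1.9² + 1.0²) ≈ 2.1.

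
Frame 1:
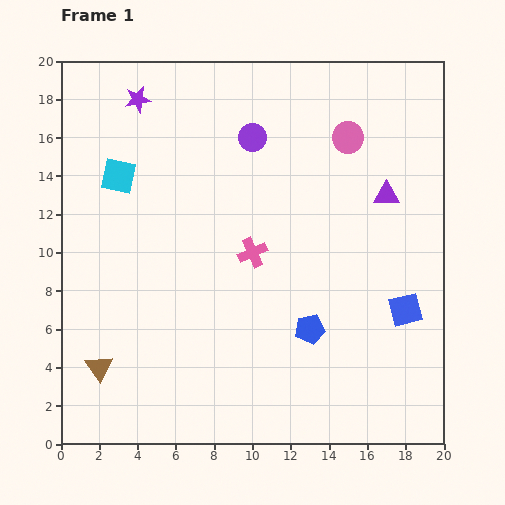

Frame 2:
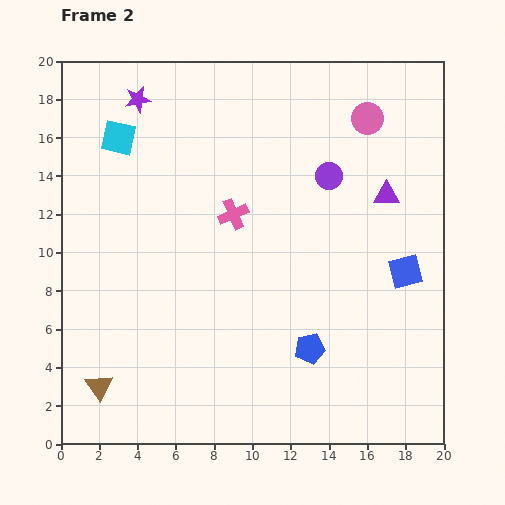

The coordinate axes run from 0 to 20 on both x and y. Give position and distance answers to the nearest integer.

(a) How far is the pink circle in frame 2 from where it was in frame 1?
1

The pink circle moved from (15, 16) to (16, 17), a distance of √(1² + 1²) ≈ 1.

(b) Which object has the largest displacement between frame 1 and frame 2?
the purple circle

(moved 4; next 2)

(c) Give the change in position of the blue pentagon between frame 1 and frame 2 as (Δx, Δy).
(0, -1)

The blue pentagon was at (13, 6) in frame 1 and (13, 5) in frame 2.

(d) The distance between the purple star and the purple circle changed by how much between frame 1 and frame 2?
+5

Distance in frame 1: 6. Distance in frame 2: 11.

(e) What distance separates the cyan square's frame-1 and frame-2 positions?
2

The cyan square moved from (3, 14) to (3, 16), a distance of √(0² + 2²) ≈ 2.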